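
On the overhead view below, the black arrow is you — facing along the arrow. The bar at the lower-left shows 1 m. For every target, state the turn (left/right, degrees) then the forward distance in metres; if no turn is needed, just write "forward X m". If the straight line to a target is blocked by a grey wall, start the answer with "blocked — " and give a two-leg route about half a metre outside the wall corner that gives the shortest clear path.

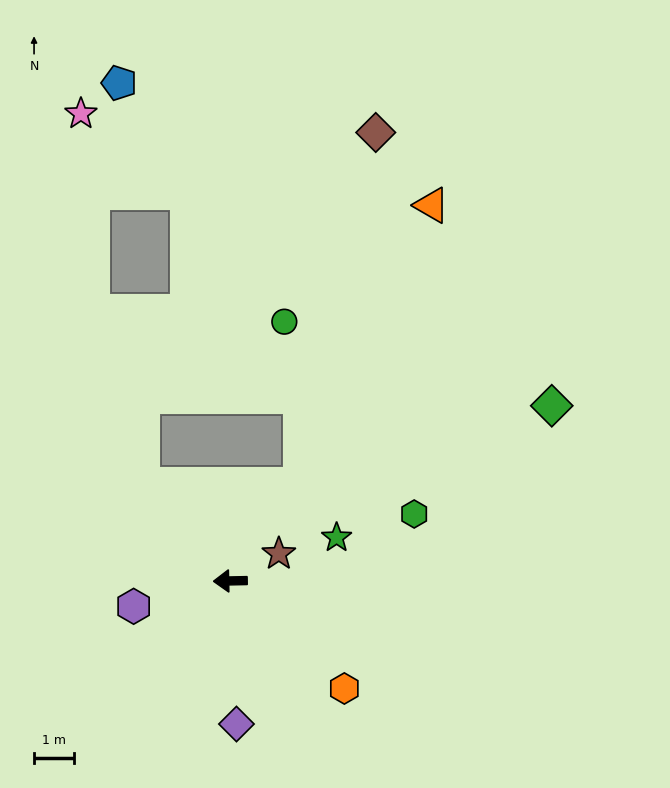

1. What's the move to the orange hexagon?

turn left 135°, forward 3.9 m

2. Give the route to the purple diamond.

turn left 91°, forward 3.6 m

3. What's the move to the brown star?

turn right 152°, forward 1.4 m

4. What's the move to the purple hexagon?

turn left 14°, forward 2.5 m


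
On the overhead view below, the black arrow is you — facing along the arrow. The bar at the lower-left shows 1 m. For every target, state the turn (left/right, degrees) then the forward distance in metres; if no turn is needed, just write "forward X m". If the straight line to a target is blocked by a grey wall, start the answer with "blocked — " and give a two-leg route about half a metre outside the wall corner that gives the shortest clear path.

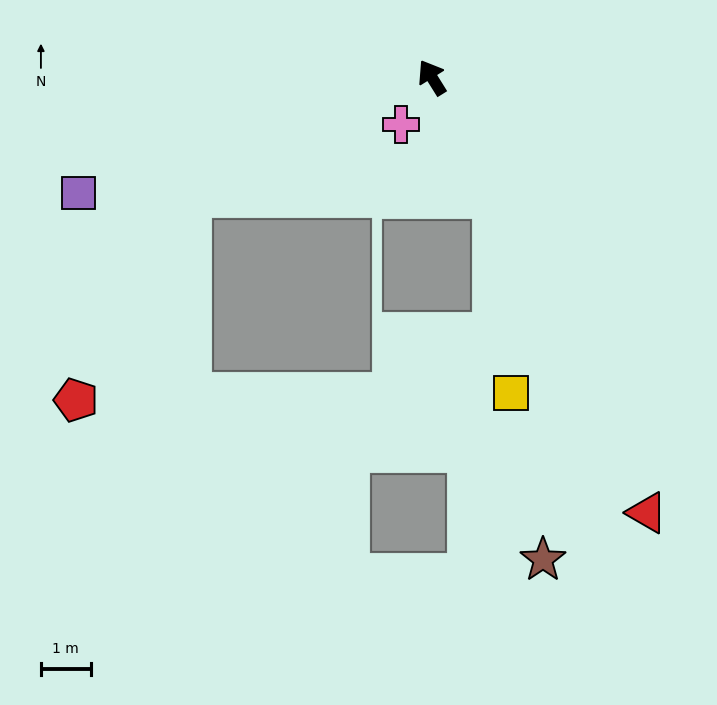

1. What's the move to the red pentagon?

blocked — turn left 84°, forward 5.4 m, then turn left 35°, forward 4.7 m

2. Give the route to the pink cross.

turn left 115°, forward 1.1 m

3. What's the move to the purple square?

turn left 76°, forward 7.5 m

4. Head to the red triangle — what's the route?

turn left 174°, forward 9.8 m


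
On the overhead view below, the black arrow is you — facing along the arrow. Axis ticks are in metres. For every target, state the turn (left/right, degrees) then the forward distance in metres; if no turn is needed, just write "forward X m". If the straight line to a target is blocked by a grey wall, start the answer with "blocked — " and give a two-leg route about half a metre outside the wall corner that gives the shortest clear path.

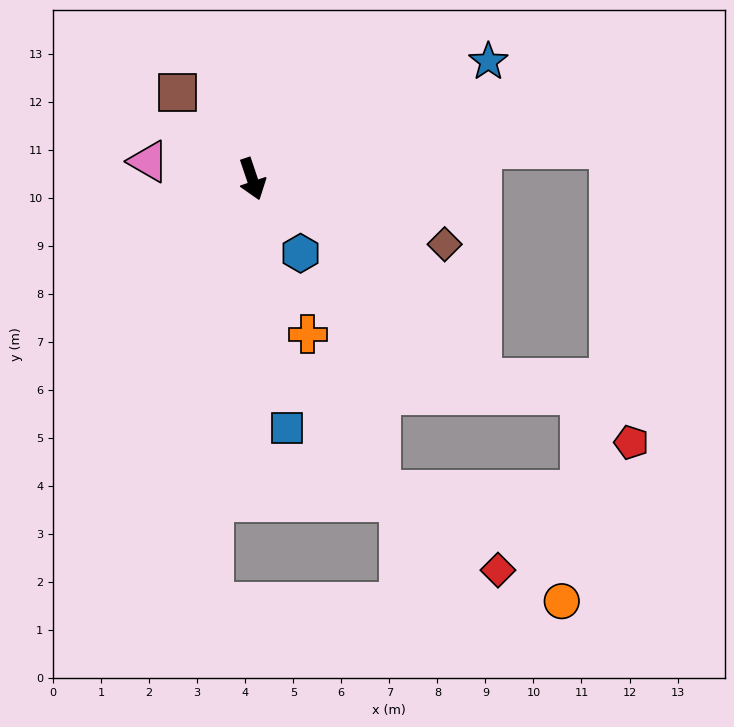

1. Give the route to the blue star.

turn left 98°, forward 5.5 m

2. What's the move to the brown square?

turn right 158°, forward 2.4 m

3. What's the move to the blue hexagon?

turn left 14°, forward 1.8 m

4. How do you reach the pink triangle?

turn right 118°, forward 2.2 m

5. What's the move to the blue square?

turn right 11°, forward 5.2 m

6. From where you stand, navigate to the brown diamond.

turn left 53°, forward 4.2 m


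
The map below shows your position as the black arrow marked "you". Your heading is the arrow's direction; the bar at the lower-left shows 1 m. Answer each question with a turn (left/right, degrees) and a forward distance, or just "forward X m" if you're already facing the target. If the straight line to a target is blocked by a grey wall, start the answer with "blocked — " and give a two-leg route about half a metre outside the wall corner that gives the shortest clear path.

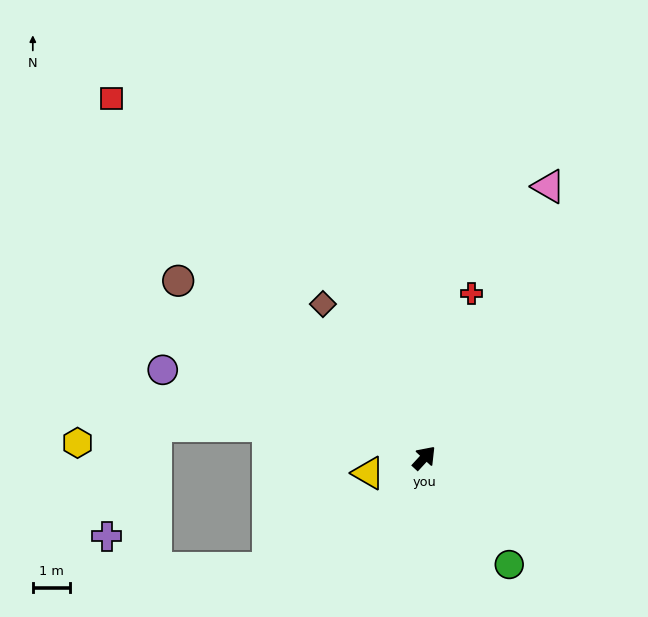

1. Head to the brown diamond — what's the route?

turn left 76°, forward 4.9 m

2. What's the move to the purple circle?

turn left 114°, forward 7.3 m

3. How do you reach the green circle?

turn right 99°, forward 3.6 m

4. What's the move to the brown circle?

turn left 97°, forward 8.1 m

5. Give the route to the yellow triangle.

turn left 148°, forward 1.5 m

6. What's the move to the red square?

turn left 84°, forward 12.7 m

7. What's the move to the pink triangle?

turn left 18°, forward 7.9 m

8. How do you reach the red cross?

turn left 27°, forward 4.6 m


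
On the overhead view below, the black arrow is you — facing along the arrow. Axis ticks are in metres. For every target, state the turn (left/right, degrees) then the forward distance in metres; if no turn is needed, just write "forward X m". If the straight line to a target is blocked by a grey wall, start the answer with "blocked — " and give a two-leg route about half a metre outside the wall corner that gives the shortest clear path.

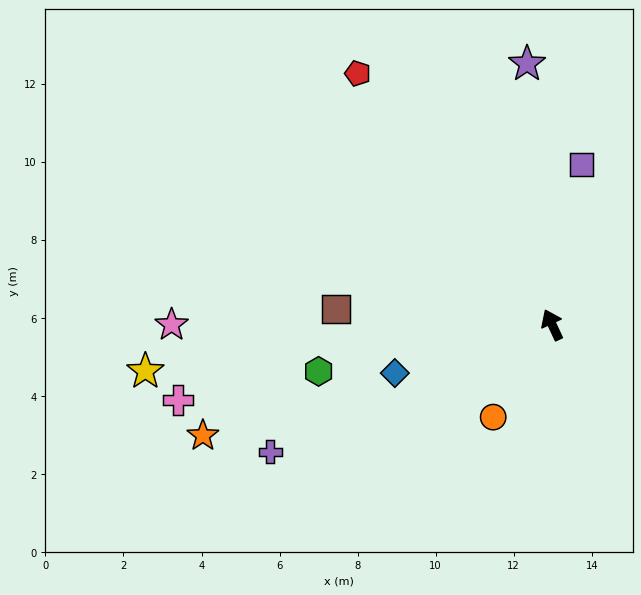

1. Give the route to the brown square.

turn left 61°, forward 5.6 m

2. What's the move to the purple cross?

turn left 89°, forward 7.9 m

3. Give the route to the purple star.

turn right 19°, forward 6.7 m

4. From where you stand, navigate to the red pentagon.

turn left 13°, forward 8.1 m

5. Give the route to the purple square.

turn right 35°, forward 4.2 m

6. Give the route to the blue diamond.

turn left 82°, forward 4.2 m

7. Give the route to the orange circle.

turn left 123°, forward 2.8 m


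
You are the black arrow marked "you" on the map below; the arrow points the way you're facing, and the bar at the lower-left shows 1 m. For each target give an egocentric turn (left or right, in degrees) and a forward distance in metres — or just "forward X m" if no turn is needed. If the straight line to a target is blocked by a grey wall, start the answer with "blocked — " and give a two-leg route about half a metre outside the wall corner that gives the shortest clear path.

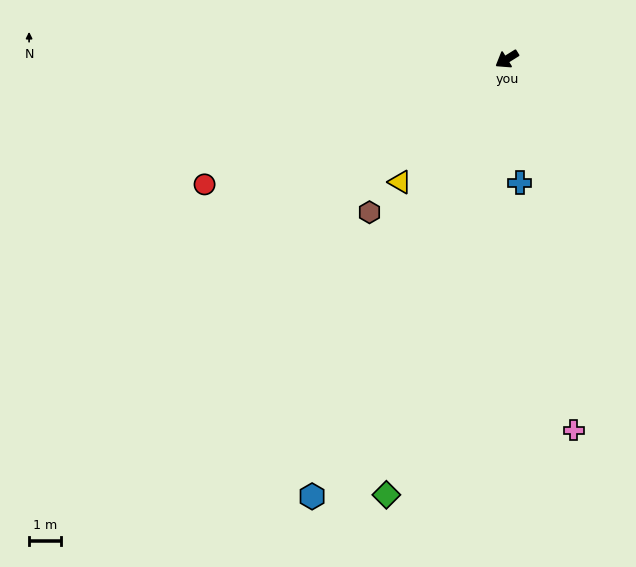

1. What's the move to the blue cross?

turn left 64°, forward 3.9 m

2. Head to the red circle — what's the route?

turn right 9°, forward 10.4 m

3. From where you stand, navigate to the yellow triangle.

turn left 17°, forward 5.2 m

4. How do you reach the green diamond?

turn left 43°, forward 14.3 m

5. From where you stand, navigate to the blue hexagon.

turn left 34°, forward 15.2 m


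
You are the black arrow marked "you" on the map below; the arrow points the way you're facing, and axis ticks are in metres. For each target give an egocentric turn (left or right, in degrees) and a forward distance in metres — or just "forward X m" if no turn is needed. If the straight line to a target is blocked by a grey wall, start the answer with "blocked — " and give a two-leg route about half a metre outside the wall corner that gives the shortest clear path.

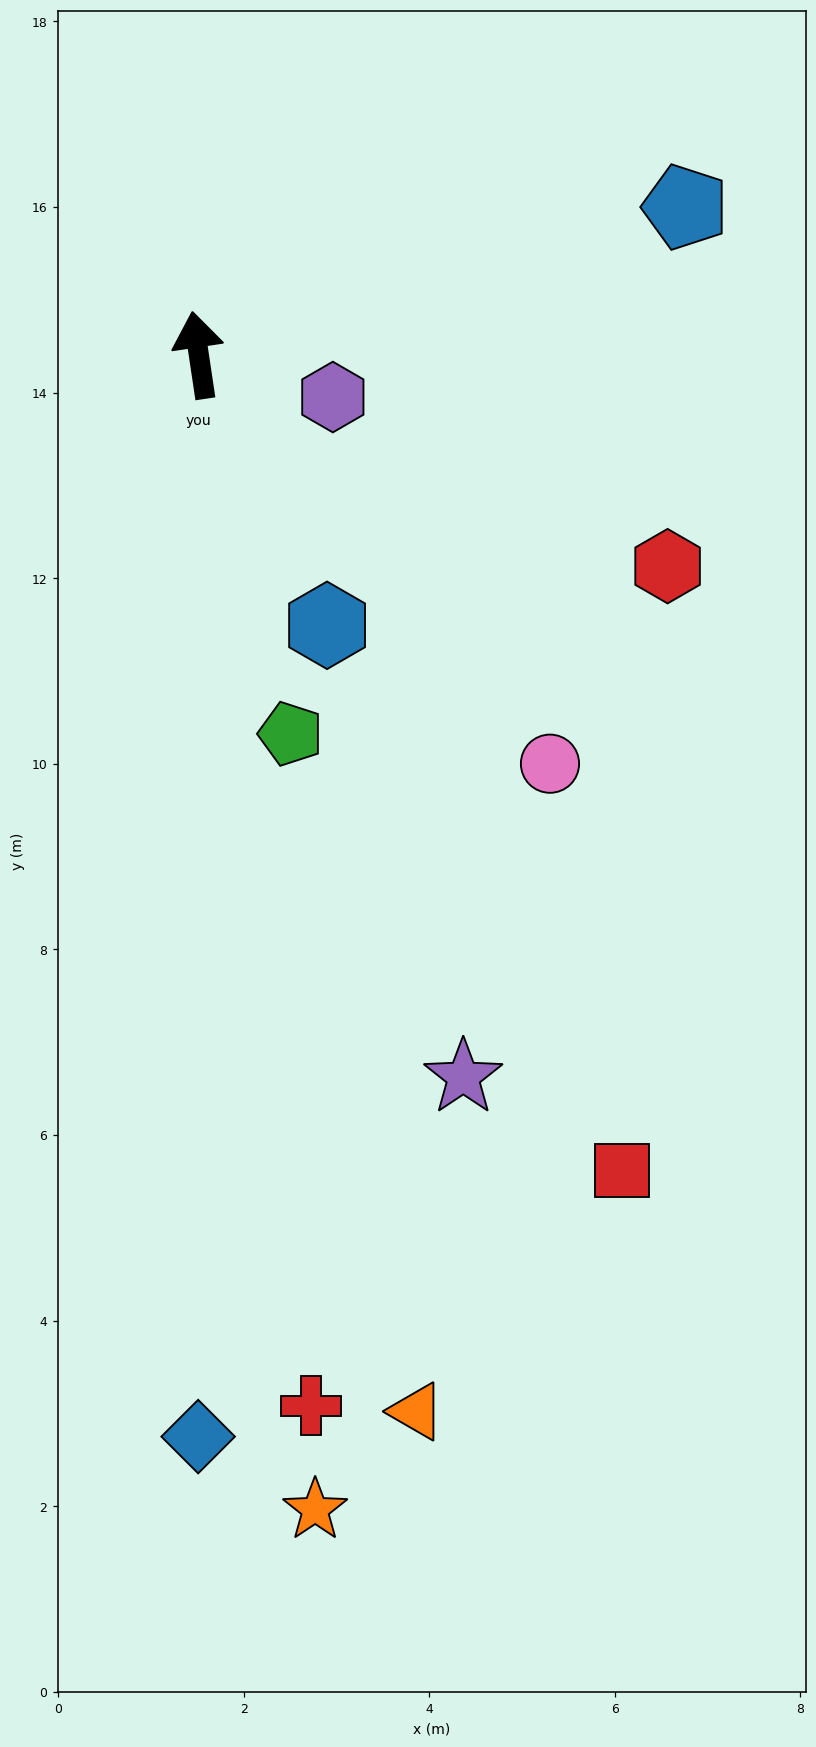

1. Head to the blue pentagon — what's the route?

turn right 82°, forward 5.5 m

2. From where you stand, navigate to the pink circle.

turn right 148°, forward 5.8 m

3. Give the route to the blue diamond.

turn left 171°, forward 11.7 m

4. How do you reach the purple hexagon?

turn right 116°, forward 1.5 m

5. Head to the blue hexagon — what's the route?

turn right 163°, forward 3.2 m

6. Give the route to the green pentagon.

turn right 175°, forward 4.2 m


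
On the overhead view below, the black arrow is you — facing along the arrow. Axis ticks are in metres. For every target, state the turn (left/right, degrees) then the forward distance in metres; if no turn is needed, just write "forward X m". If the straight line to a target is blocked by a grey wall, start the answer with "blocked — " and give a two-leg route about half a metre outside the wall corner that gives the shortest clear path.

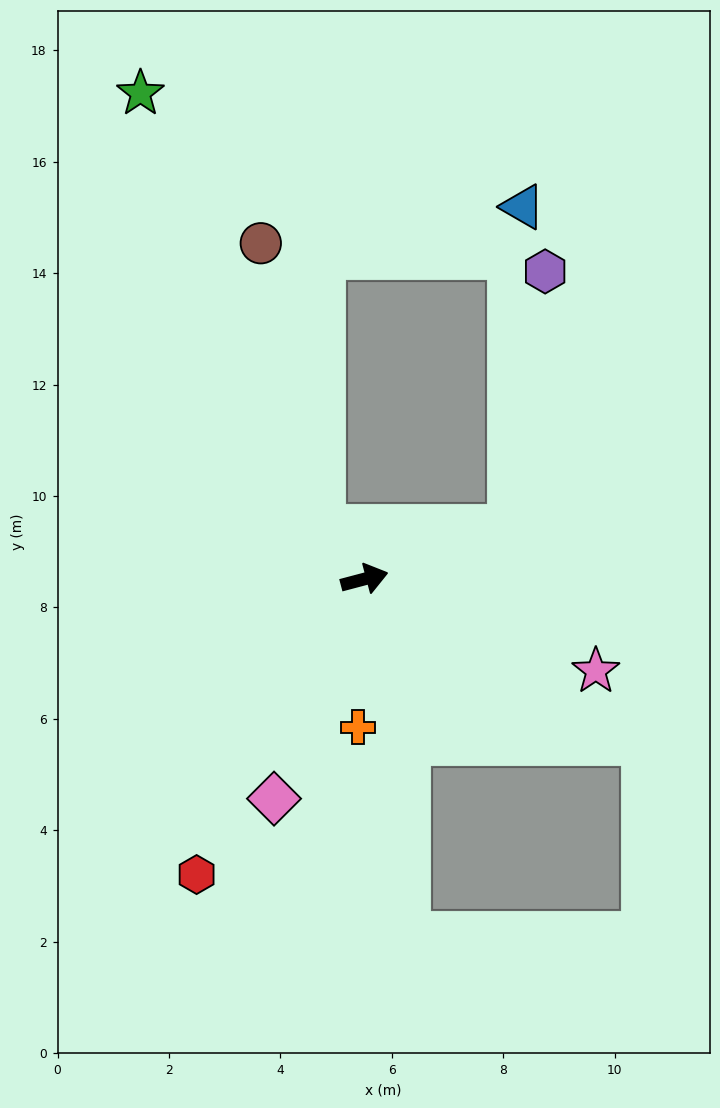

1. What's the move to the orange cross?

turn right 107°, forward 2.7 m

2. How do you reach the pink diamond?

turn right 127°, forward 4.3 m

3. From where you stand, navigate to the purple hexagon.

blocked — turn left 4°, forward 2.8 m, then turn left 64°, forward 4.6 m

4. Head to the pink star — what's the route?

turn right 36°, forward 4.5 m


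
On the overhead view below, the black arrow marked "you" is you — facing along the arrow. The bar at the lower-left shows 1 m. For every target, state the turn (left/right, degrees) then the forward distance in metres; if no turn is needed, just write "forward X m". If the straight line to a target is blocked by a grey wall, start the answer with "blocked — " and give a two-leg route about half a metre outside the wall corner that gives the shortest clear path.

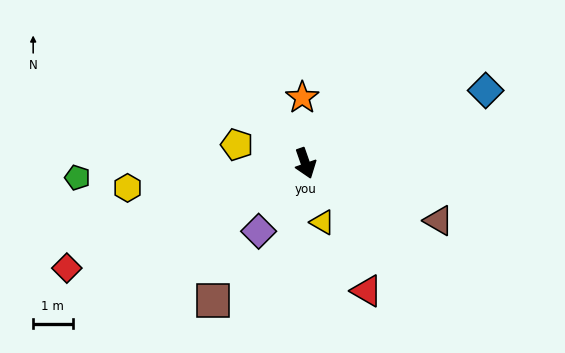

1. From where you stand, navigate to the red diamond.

turn right 86°, forward 6.6 m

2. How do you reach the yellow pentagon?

turn right 124°, forward 1.8 m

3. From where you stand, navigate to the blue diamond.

turn left 93°, forward 4.9 m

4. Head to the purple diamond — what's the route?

turn right 54°, forward 2.1 m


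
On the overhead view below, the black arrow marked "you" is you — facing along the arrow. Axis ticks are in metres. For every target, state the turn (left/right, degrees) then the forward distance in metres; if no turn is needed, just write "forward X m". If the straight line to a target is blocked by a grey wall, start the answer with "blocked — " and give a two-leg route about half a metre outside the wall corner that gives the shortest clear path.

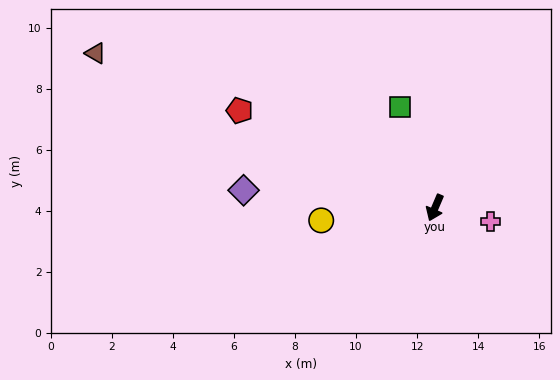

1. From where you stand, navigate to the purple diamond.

turn right 72°, forward 6.3 m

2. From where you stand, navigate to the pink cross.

turn left 99°, forward 1.9 m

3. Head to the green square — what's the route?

turn right 138°, forward 3.5 m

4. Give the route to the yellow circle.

turn right 61°, forward 3.8 m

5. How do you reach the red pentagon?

turn right 93°, forward 7.2 m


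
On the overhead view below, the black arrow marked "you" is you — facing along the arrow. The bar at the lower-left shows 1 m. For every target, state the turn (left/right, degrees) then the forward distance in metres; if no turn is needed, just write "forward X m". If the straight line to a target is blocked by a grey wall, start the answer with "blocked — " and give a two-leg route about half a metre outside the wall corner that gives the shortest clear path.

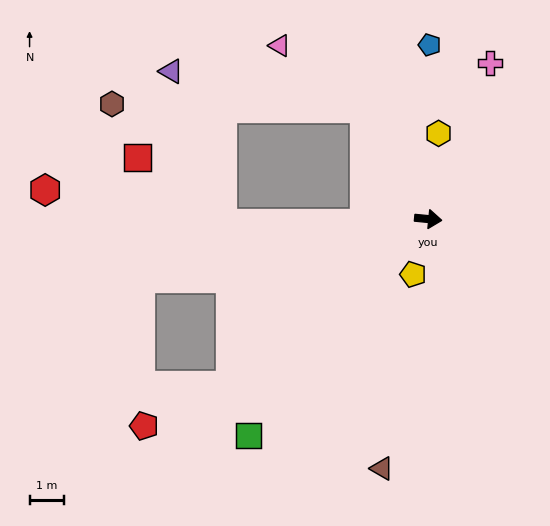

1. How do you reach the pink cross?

turn left 74°, forward 4.9 m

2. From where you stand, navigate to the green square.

turn right 124°, forward 8.2 m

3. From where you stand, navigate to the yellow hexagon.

turn left 89°, forward 2.5 m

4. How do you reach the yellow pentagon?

turn right 100°, forward 1.7 m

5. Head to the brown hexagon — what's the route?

blocked — turn left 126°, forward 3.7 m, then turn left 59°, forward 7.3 m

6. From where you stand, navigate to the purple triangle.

blocked — turn left 126°, forward 3.7 m, then turn left 49°, forward 5.7 m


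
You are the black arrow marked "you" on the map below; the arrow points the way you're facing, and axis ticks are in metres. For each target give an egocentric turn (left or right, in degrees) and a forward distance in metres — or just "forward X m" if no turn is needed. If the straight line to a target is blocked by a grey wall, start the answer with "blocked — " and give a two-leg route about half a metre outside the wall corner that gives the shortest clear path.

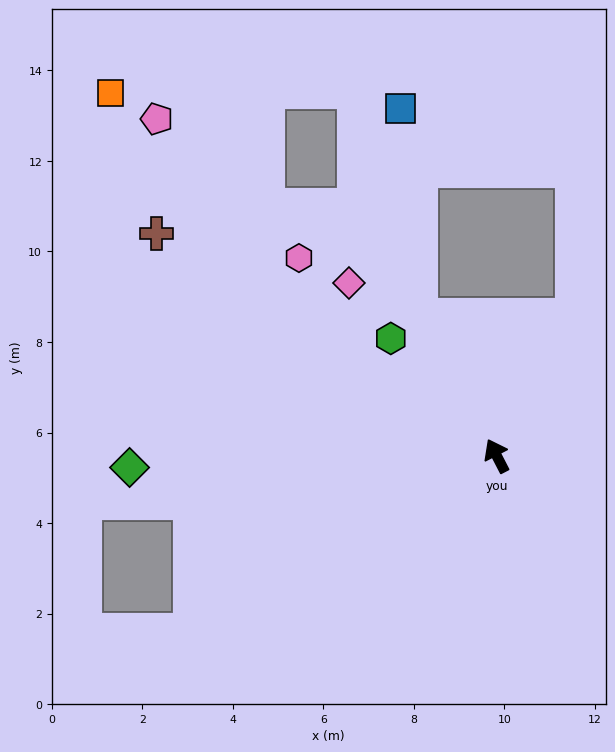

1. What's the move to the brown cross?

turn left 30°, forward 9.0 m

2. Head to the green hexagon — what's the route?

turn left 15°, forward 3.5 m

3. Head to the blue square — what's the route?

blocked — turn left 2°, forward 3.5 m, then turn right 24°, forward 4.6 m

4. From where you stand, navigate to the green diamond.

turn left 65°, forward 8.1 m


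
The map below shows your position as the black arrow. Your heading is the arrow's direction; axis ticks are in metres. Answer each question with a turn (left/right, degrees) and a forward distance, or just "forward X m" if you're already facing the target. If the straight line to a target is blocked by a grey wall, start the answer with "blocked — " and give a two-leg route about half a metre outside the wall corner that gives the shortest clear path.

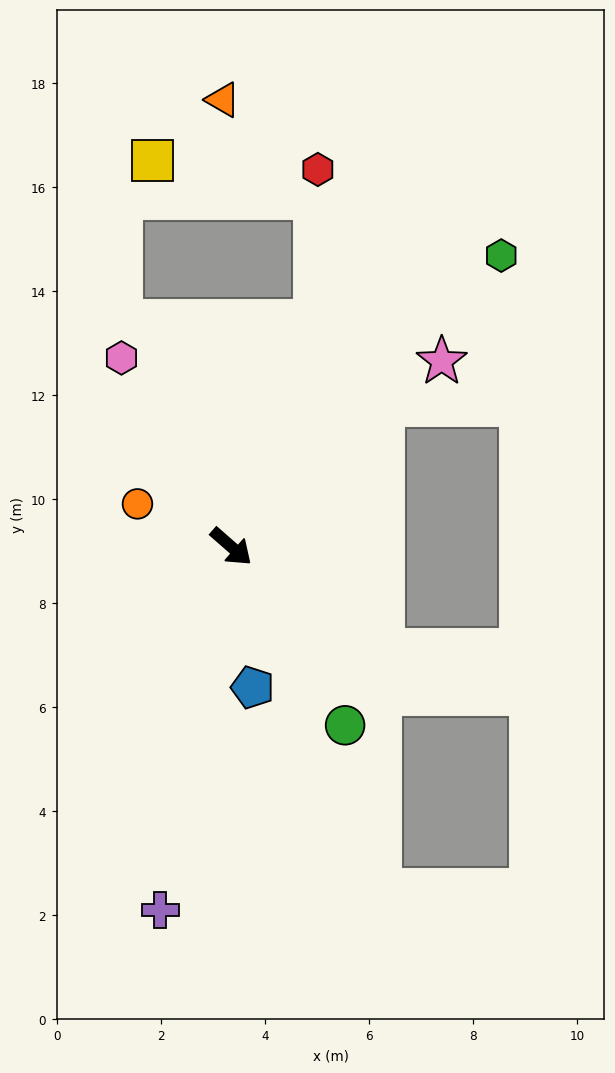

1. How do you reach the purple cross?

turn right 60°, forward 7.1 m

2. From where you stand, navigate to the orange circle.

turn right 163°, forward 2.0 m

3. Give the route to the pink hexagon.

turn left 161°, forward 4.2 m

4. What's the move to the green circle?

turn right 16°, forward 4.1 m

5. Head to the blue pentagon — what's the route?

turn right 40°, forward 2.7 m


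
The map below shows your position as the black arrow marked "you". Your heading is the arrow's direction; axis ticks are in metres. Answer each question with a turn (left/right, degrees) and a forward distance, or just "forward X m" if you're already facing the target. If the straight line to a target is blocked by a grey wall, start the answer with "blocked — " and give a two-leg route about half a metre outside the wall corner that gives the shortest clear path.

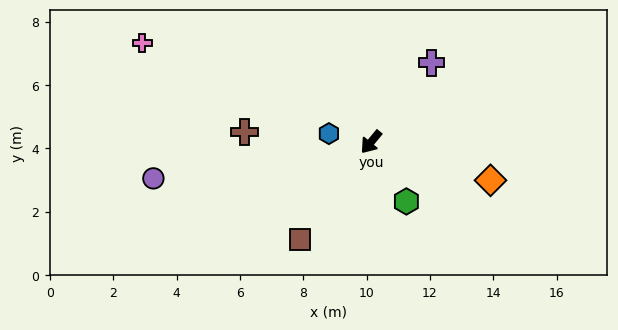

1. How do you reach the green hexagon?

turn left 70°, forward 2.2 m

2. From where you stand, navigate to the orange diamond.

turn left 112°, forward 4.0 m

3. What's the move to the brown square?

turn left 3°, forward 3.8 m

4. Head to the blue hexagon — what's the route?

turn right 62°, forward 1.4 m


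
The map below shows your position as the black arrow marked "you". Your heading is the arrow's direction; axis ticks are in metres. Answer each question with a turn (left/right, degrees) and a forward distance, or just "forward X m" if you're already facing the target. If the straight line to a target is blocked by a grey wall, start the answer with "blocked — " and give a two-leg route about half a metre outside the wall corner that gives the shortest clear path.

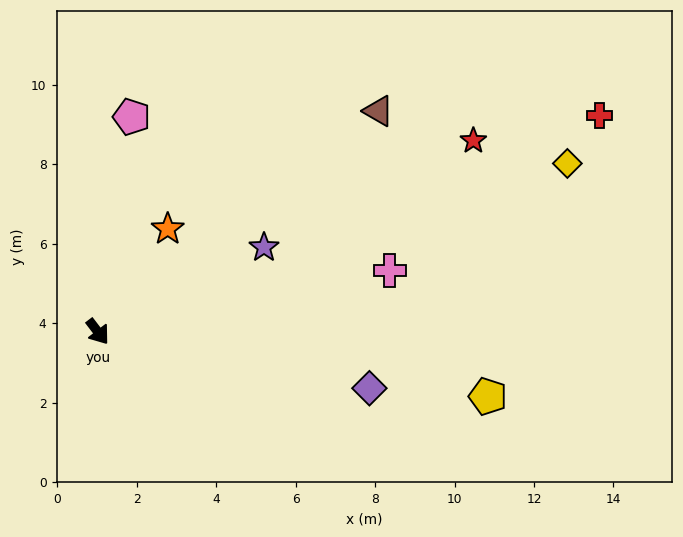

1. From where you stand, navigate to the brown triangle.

turn left 91°, forward 9.0 m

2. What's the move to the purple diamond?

turn left 41°, forward 7.0 m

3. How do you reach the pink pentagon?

turn left 134°, forward 5.5 m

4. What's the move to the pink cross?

turn left 64°, forward 7.5 m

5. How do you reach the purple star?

turn left 80°, forward 4.7 m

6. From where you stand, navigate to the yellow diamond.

turn left 72°, forward 12.6 m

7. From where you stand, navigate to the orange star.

turn left 108°, forward 3.1 m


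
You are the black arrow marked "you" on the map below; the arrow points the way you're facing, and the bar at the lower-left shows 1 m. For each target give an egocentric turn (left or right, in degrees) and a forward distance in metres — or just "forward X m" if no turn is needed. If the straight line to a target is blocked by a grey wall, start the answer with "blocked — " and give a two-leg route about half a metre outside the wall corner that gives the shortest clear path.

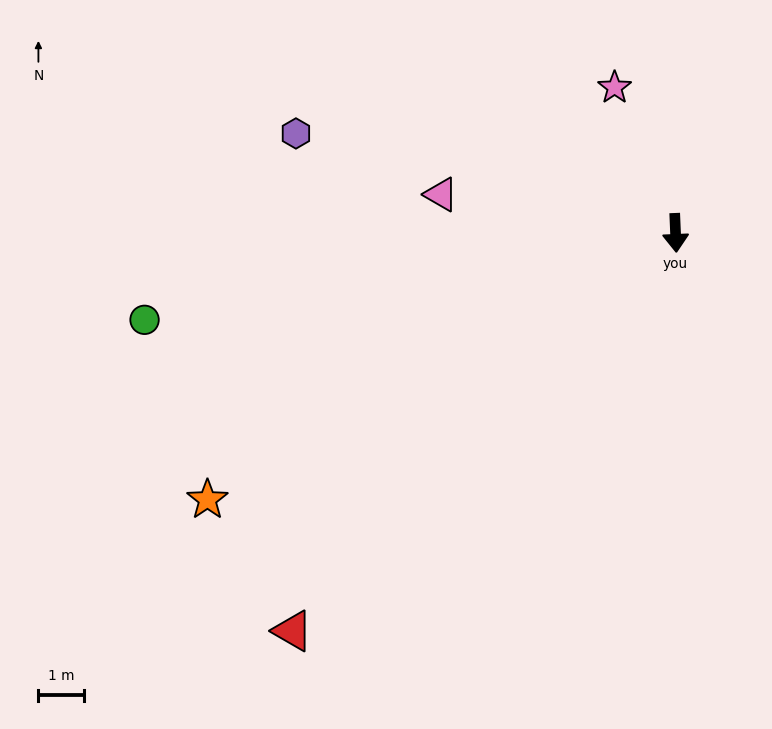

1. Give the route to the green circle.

turn right 83°, forward 11.8 m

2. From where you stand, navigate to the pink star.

turn right 160°, forward 3.4 m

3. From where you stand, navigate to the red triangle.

turn right 46°, forward 12.1 m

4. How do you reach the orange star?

turn right 63°, forward 11.8 m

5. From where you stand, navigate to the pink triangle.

turn right 102°, forward 5.2 m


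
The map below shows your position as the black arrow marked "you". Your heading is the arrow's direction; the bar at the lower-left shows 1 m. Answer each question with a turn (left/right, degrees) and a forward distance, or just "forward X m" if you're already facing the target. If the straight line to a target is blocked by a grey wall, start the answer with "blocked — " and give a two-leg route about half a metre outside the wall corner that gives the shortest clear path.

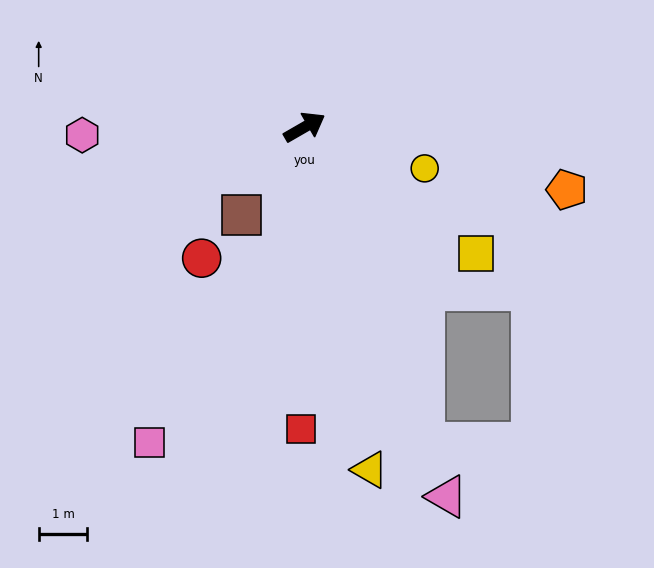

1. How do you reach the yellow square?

turn right 66°, forward 4.4 m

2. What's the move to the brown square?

turn right 155°, forward 2.2 m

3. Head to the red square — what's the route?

turn right 121°, forward 6.2 m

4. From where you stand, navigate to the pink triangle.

turn right 99°, forward 8.1 m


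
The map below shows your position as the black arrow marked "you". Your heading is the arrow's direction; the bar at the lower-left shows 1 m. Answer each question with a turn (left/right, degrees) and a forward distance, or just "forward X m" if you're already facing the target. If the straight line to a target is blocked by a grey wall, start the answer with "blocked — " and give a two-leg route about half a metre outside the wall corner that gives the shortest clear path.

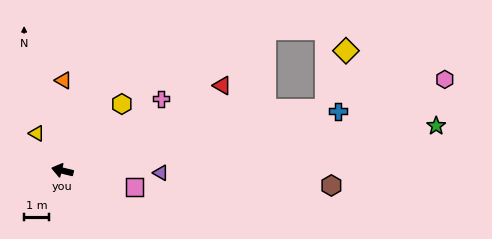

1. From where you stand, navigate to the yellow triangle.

turn right 42°, forward 1.8 m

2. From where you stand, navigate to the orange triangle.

turn right 77°, forward 3.6 m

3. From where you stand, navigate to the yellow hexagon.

turn right 118°, forward 3.5 m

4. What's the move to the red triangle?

turn right 138°, forward 7.2 m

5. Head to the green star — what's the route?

turn right 160°, forward 14.9 m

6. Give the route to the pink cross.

turn right 130°, forward 4.8 m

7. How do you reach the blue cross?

turn right 154°, forward 11.2 m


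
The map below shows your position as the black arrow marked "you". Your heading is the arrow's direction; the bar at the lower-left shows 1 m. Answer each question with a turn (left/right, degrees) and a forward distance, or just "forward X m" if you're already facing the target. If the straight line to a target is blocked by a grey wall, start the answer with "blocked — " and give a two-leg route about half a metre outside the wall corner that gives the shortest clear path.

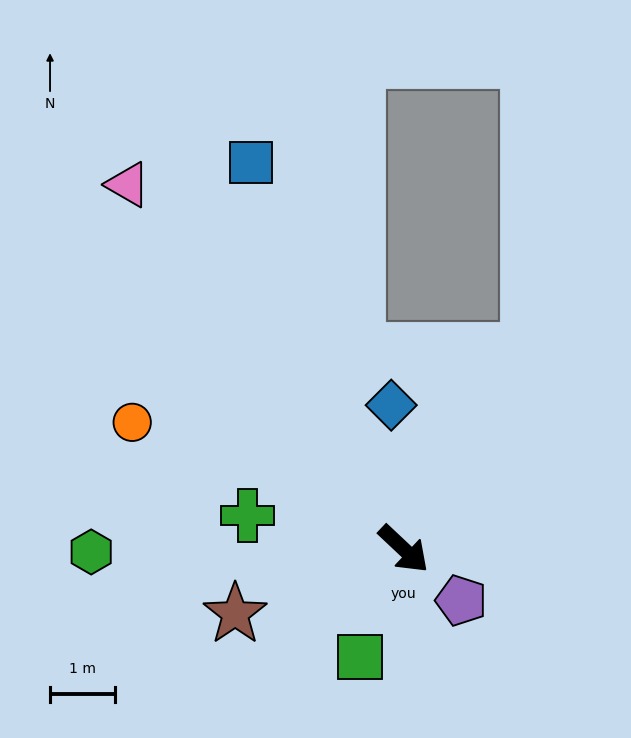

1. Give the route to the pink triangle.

turn left 170°, forward 7.1 m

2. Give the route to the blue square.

turn left 155°, forward 6.4 m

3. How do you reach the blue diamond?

turn left 138°, forward 2.2 m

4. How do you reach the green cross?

turn right 149°, forward 2.5 m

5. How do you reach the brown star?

turn right 116°, forward 2.8 m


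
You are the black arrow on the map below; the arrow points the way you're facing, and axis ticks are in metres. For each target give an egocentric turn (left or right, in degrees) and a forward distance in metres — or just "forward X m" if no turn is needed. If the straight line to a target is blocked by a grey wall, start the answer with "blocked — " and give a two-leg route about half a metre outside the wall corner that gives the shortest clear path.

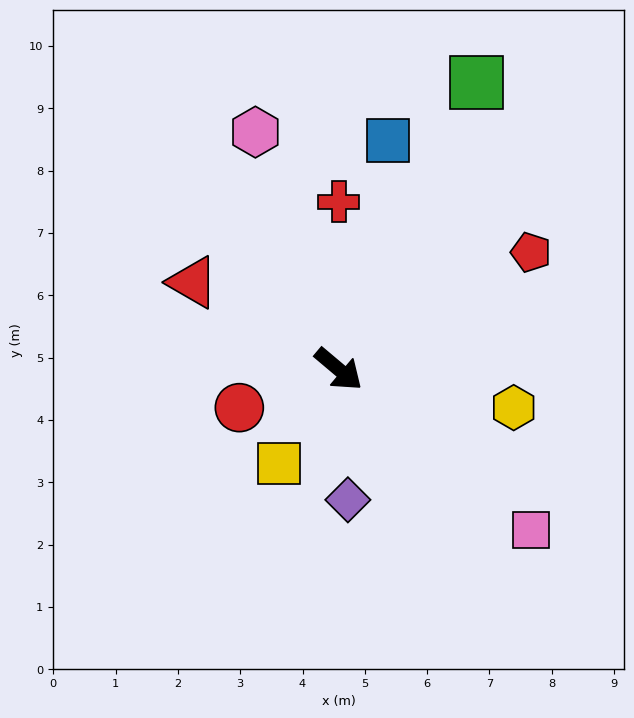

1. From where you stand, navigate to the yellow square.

turn right 82°, forward 1.8 m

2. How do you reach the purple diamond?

turn right 46°, forward 2.1 m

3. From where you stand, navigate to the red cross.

turn left 130°, forward 2.7 m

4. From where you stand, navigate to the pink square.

forward 4.0 m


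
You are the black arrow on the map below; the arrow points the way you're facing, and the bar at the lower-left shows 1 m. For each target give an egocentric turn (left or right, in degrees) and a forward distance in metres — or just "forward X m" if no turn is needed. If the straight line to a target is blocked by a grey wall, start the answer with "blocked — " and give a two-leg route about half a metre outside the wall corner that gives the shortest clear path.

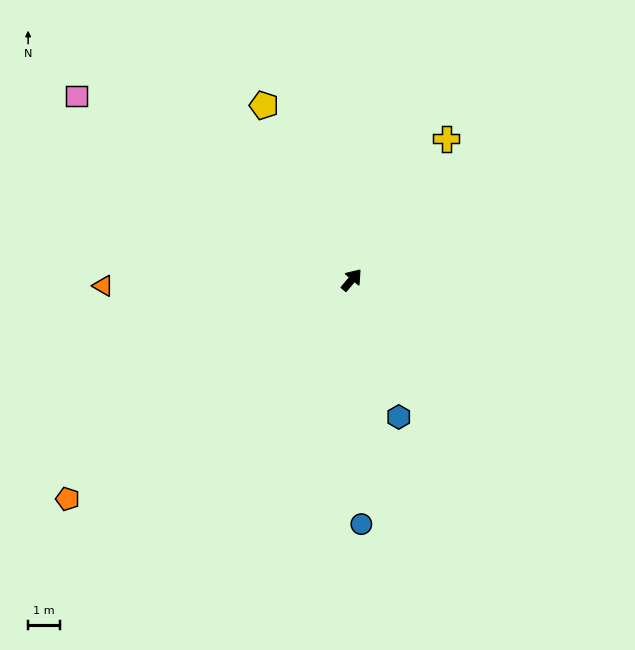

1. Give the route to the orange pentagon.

turn left 168°, forward 11.3 m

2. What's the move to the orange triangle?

turn left 132°, forward 7.8 m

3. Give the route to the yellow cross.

turn left 6°, forward 5.3 m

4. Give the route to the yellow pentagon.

turn left 67°, forward 6.1 m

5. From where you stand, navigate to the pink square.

turn left 96°, forward 10.4 m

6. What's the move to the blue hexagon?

turn right 121°, forward 4.5 m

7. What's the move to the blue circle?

turn right 138°, forward 7.7 m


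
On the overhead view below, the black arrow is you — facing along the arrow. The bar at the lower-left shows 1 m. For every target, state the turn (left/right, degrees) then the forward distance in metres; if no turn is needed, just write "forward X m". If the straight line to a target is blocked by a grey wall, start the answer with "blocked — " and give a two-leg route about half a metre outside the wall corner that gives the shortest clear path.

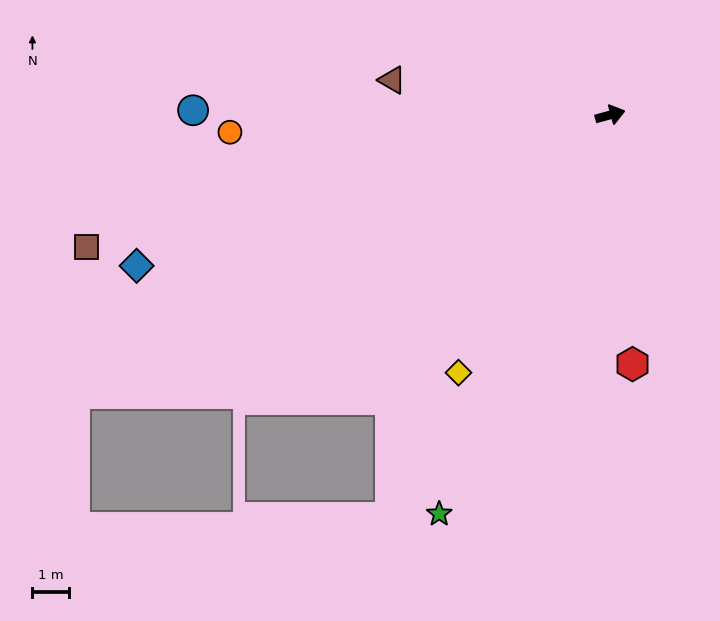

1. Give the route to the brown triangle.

turn left 156°, forward 6.1 m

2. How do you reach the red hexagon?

turn right 100°, forward 6.9 m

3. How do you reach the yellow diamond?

turn right 136°, forward 8.2 m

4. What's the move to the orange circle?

turn left 167°, forward 10.5 m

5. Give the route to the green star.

turn right 128°, forward 12.0 m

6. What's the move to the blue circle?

turn left 164°, forward 11.5 m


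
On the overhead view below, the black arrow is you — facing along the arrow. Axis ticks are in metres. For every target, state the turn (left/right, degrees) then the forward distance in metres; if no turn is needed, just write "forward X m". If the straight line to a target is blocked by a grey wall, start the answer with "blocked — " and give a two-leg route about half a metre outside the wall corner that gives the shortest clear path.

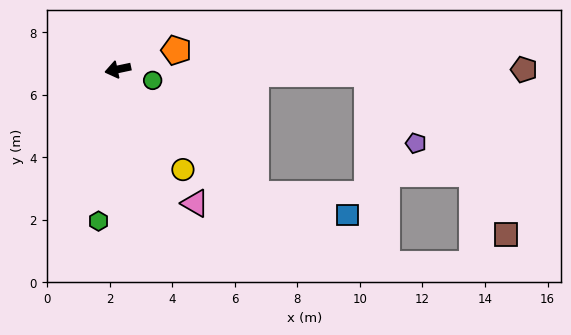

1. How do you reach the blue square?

blocked — turn left 126°, forward 6.0 m, then turn left 29°, forward 3.0 m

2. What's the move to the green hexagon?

turn left 71°, forward 4.9 m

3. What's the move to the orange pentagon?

turn right 174°, forward 2.0 m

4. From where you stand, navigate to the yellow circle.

turn left 111°, forward 3.8 m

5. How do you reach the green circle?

turn left 150°, forward 1.2 m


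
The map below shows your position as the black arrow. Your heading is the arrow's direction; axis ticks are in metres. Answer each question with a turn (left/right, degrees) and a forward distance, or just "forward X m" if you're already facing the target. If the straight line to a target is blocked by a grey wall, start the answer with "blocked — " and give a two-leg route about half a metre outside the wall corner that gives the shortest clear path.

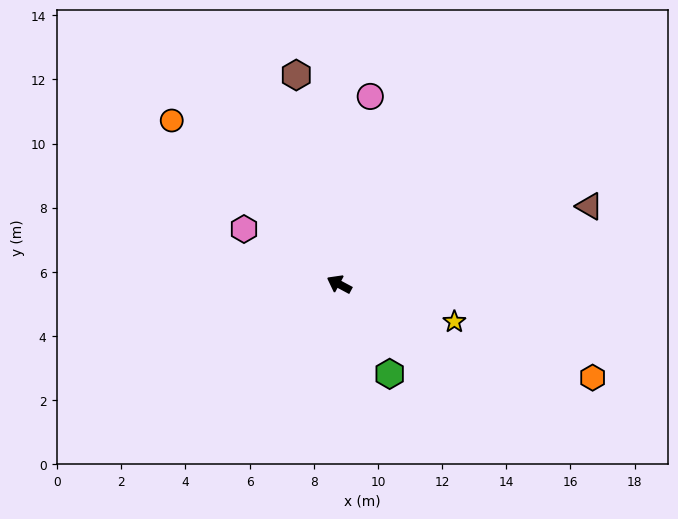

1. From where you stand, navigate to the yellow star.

turn right 170°, forward 3.8 m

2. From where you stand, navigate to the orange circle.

turn right 16°, forward 7.3 m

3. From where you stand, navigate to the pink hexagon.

forward 3.4 m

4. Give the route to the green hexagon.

turn left 148°, forward 3.2 m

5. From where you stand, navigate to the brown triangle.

turn right 135°, forward 8.2 m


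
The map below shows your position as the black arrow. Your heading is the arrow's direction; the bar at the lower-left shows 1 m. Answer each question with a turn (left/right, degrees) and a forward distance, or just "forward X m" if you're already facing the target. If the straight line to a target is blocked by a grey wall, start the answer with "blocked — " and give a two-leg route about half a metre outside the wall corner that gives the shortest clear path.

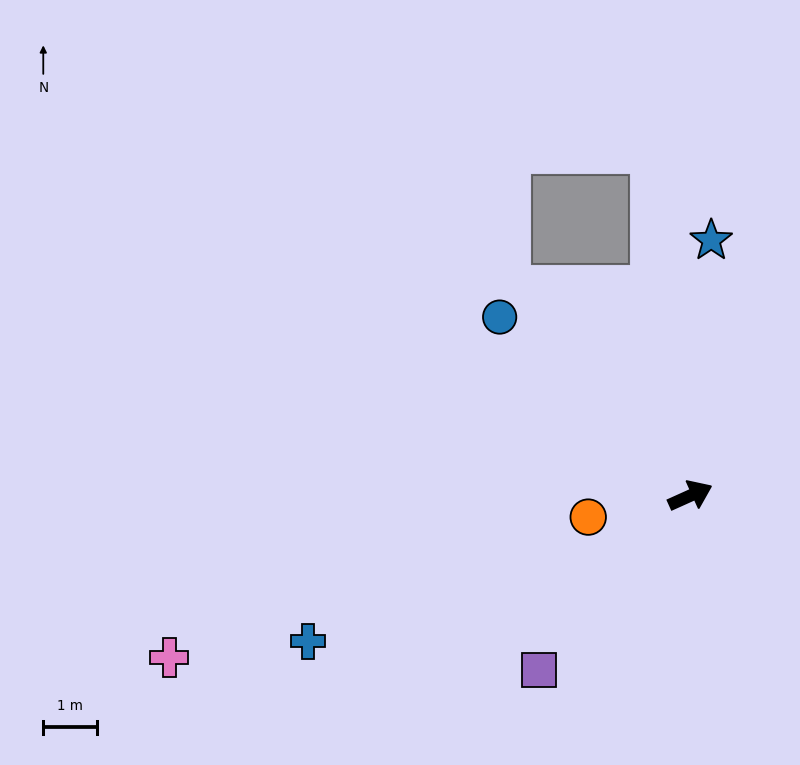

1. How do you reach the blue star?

turn left 61°, forward 4.7 m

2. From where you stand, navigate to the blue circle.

turn left 113°, forward 4.8 m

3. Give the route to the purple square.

turn right 155°, forward 4.3 m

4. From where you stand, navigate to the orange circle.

turn left 168°, forward 1.9 m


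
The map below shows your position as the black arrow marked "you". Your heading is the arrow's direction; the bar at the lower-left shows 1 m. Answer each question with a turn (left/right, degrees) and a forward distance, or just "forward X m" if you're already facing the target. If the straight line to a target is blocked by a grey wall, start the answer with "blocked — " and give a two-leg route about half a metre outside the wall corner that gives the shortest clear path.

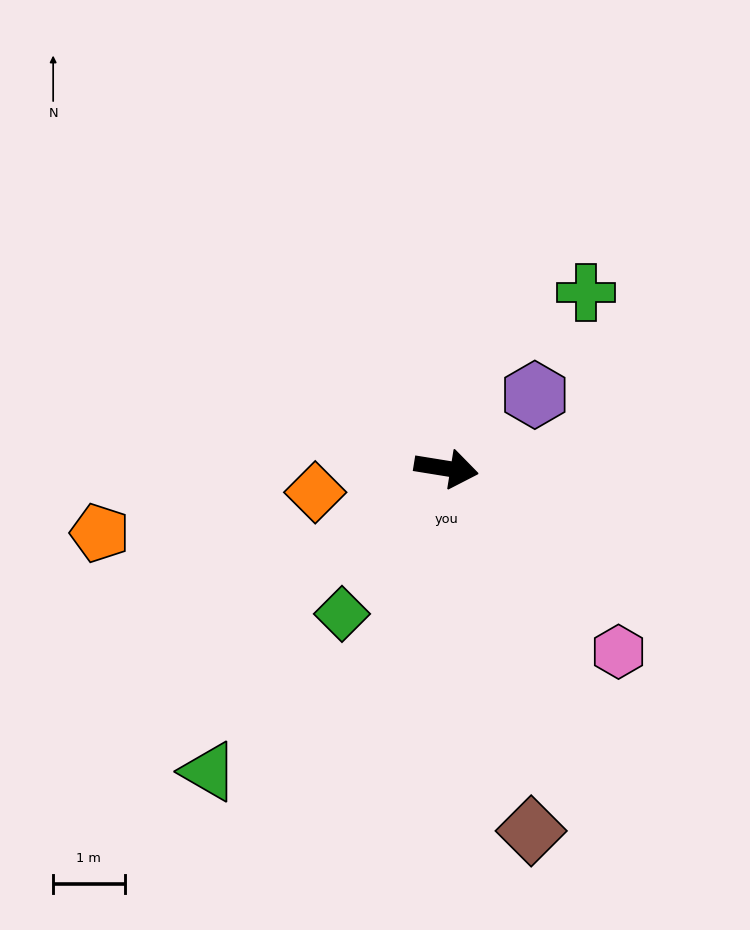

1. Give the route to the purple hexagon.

turn left 49°, forward 1.6 m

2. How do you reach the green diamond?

turn right 116°, forward 2.5 m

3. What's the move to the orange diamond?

turn right 160°, forward 1.9 m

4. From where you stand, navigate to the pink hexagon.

turn right 38°, forward 3.5 m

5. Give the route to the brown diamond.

turn right 68°, forward 5.2 m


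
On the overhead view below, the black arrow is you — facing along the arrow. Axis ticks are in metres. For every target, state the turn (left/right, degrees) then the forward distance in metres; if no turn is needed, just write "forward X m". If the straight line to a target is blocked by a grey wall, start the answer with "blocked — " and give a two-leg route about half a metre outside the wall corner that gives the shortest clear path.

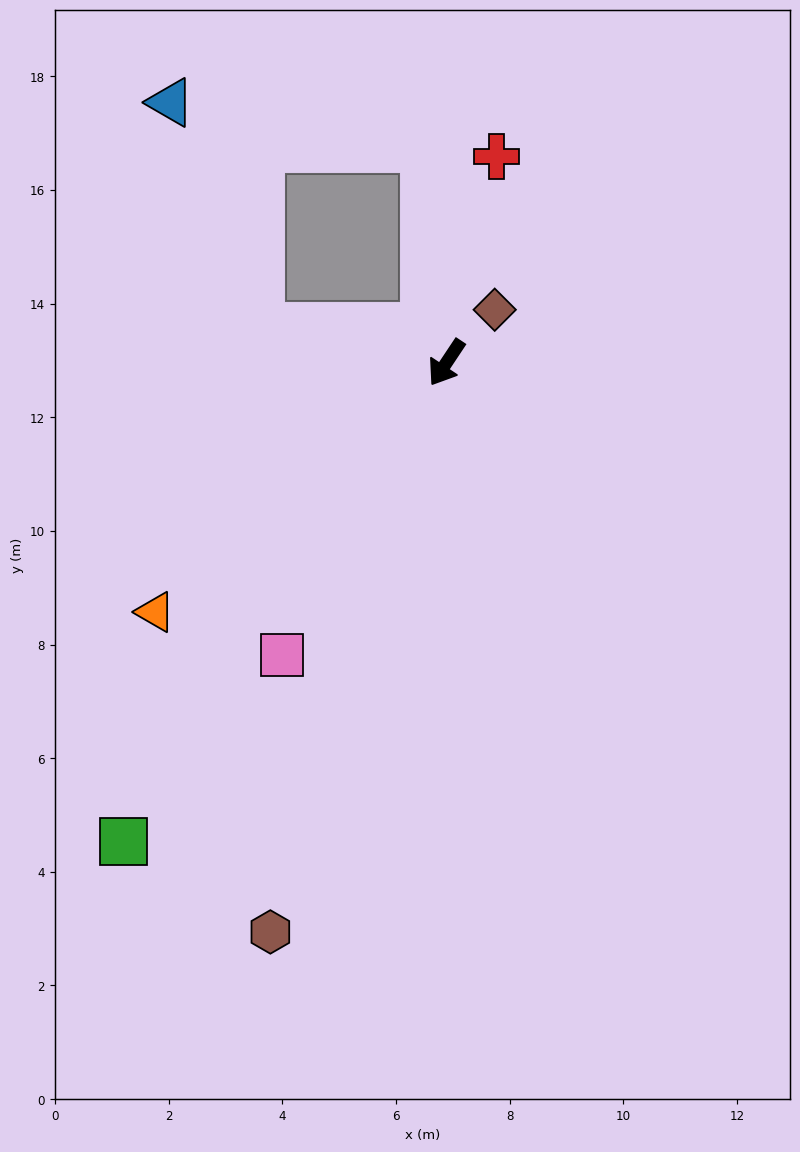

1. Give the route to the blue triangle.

blocked — turn right 67°, forward 3.3 m, then turn right 58°, forward 4.3 m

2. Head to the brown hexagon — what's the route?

turn left 16°, forward 10.5 m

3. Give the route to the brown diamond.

turn left 171°, forward 1.3 m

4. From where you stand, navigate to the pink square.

turn left 4°, forward 5.9 m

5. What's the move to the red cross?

turn right 160°, forward 3.7 m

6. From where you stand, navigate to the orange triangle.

turn right 16°, forward 6.7 m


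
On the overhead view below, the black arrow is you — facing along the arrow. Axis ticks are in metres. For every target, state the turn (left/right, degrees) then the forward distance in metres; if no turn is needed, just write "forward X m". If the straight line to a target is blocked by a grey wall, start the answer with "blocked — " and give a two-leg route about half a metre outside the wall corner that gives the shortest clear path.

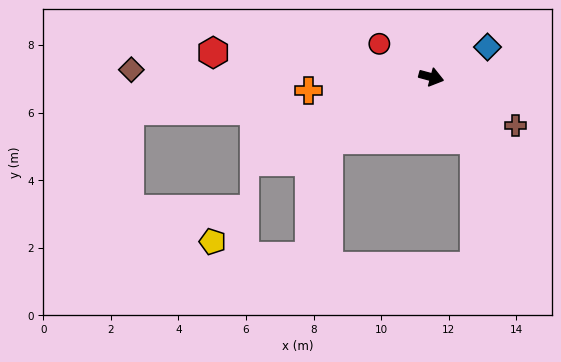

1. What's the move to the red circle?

turn left 162°, forward 1.8 m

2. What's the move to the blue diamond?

turn left 43°, forward 1.9 m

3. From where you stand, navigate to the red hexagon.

turn right 171°, forward 6.5 m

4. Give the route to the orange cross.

turn right 159°, forward 3.7 m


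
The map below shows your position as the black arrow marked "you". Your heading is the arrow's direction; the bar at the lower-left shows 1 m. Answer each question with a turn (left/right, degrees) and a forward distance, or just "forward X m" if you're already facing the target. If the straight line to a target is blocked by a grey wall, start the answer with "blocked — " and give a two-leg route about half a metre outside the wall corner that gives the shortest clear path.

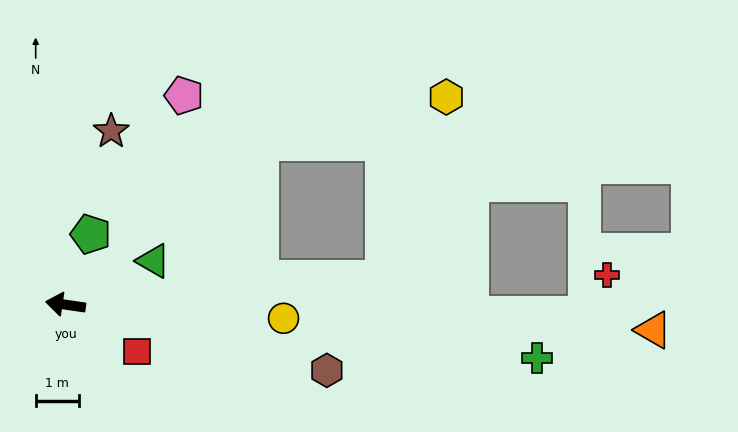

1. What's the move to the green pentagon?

turn right 101°, forward 1.7 m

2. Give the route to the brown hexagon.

turn left 174°, forward 6.3 m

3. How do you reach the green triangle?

turn right 145°, forward 2.3 m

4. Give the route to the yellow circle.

turn right 175°, forward 5.1 m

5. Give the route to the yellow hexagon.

blocked — turn right 167°, forward 7.4 m, then turn left 66°, forward 4.5 m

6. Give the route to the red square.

turn left 155°, forward 2.0 m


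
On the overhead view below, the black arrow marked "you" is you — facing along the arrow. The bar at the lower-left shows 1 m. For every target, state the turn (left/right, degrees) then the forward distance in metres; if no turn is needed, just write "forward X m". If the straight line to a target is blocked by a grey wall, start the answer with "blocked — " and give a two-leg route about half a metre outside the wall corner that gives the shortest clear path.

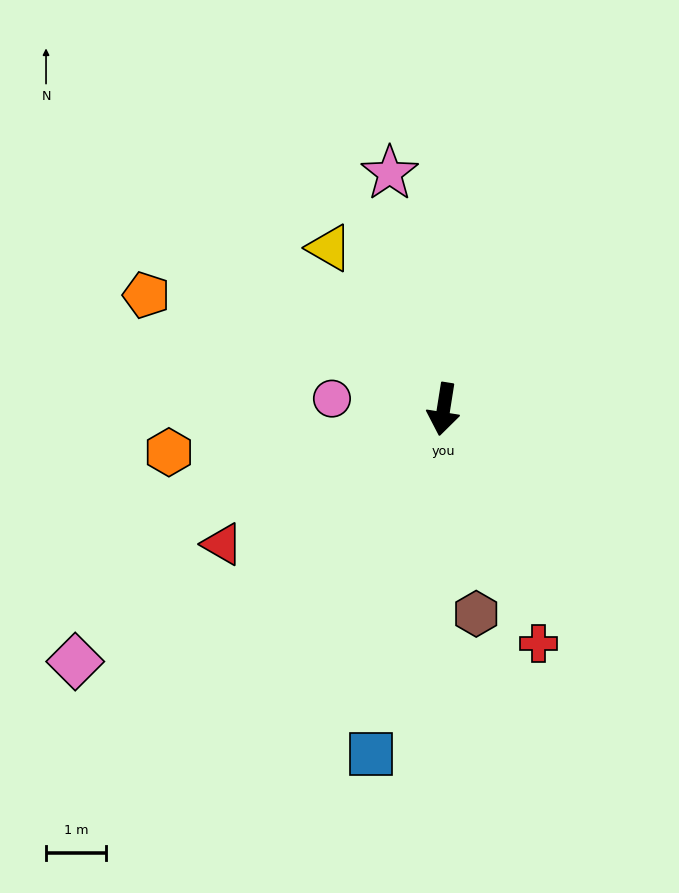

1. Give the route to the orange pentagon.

turn right 102°, forward 5.3 m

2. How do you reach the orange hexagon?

turn right 72°, forward 4.7 m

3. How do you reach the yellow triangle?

turn right 136°, forward 3.3 m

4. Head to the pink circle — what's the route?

turn right 86°, forward 1.9 m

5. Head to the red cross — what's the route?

turn left 31°, forward 4.2 m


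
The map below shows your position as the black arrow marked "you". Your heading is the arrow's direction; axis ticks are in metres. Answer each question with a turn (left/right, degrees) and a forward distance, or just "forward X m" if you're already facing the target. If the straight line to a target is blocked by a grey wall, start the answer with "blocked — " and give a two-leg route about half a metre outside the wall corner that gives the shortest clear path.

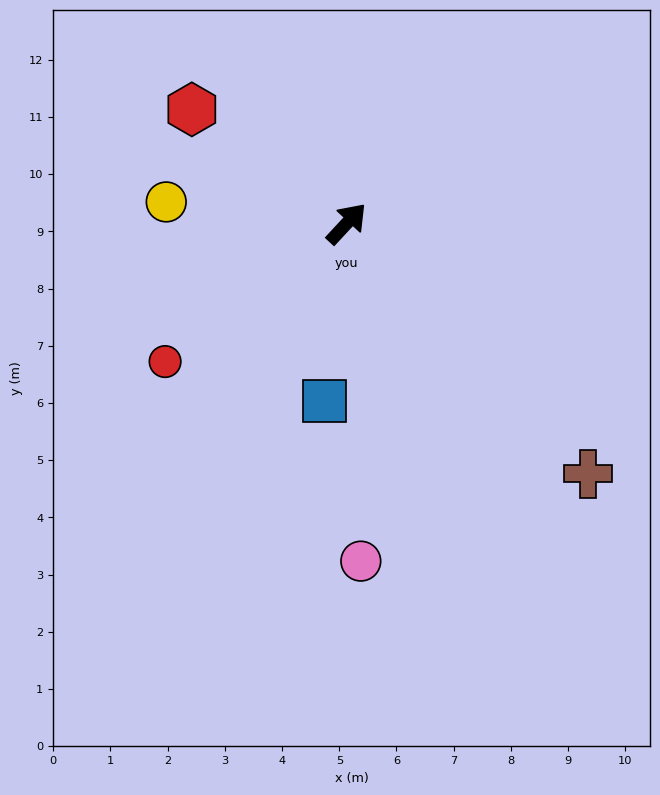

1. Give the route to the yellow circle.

turn left 126°, forward 3.2 m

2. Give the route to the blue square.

turn right 144°, forward 3.1 m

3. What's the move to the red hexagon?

turn left 96°, forward 3.4 m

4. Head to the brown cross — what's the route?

turn right 93°, forward 6.1 m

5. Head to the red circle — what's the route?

turn left 170°, forward 4.0 m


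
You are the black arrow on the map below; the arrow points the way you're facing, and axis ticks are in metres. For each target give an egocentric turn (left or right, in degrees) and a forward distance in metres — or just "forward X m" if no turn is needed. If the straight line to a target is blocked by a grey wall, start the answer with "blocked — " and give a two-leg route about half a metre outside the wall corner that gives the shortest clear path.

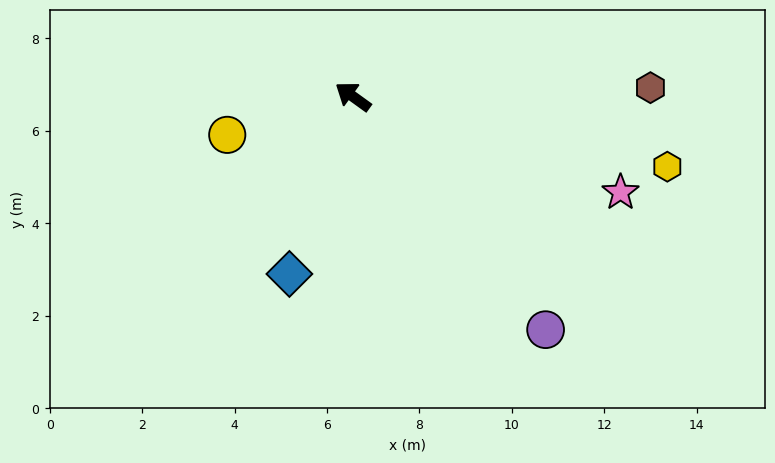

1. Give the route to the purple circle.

turn left 165°, forward 6.5 m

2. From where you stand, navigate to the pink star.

turn right 164°, forward 6.2 m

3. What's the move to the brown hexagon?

turn right 142°, forward 6.4 m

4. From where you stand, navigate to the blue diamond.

turn left 106°, forward 4.1 m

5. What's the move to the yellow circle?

turn left 53°, forward 2.8 m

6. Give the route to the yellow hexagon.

turn right 157°, forward 7.0 m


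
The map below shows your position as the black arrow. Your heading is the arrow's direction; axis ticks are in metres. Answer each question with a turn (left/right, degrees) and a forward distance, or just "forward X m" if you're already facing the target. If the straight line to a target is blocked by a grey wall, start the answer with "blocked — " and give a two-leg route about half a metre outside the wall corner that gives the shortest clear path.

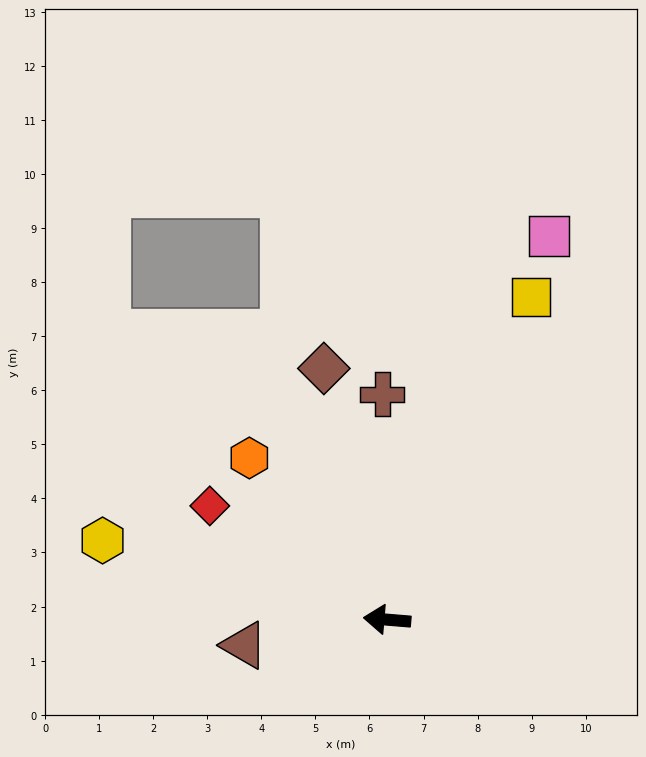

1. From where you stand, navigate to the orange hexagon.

turn right 45°, forward 3.9 m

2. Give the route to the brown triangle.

turn left 15°, forward 2.7 m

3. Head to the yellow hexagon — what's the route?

turn right 11°, forward 5.5 m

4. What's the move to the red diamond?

turn right 28°, forward 3.9 m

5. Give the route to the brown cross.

turn right 84°, forward 4.2 m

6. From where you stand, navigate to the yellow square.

turn right 109°, forward 6.5 m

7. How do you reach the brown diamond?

turn right 71°, forward 4.8 m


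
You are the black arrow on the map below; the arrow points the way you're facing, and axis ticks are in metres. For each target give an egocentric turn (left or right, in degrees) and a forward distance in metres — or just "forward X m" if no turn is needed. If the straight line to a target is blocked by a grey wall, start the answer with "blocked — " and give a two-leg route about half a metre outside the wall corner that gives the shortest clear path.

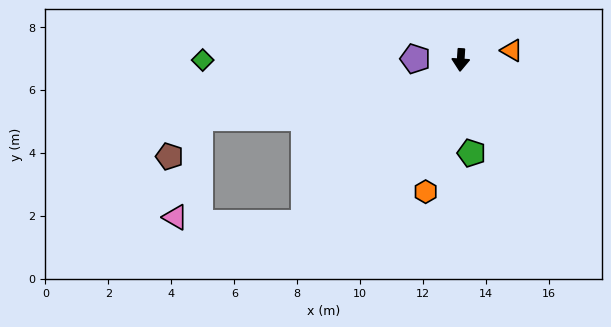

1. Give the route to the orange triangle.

turn left 104°, forward 1.7 m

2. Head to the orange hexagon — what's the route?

turn right 11°, forward 4.3 m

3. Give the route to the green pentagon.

turn left 10°, forward 3.0 m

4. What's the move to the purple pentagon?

turn right 88°, forward 1.4 m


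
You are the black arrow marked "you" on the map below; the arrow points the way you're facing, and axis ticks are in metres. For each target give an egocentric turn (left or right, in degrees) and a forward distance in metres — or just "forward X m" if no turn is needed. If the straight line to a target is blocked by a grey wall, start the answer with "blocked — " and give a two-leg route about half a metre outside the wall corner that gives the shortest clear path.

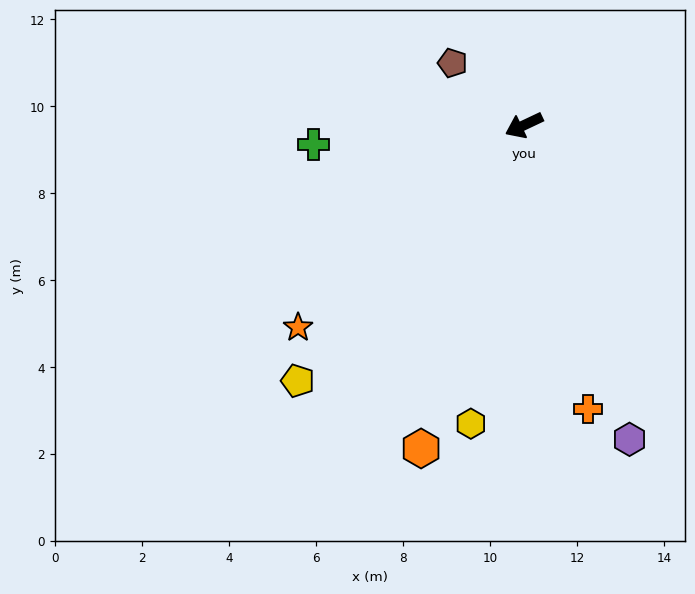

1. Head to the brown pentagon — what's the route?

turn right 66°, forward 2.2 m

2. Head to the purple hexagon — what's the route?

turn left 83°, forward 7.6 m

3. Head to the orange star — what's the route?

turn left 17°, forward 7.0 m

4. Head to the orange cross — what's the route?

turn left 77°, forward 6.7 m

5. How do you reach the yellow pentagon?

turn left 23°, forward 7.9 m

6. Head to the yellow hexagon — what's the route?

turn left 55°, forward 7.0 m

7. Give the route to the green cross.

turn right 20°, forward 4.9 m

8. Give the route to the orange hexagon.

turn left 47°, forward 7.8 m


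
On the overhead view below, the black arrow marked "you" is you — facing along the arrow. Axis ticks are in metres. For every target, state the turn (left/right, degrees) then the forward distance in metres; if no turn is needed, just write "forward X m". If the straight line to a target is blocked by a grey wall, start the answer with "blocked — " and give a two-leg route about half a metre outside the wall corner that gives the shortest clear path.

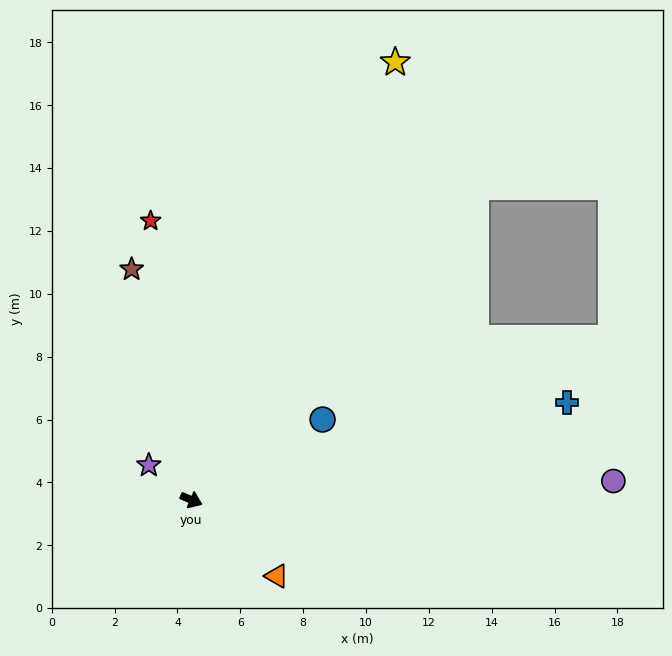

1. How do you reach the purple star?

turn left 164°, forward 1.7 m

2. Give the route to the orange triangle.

turn right 19°, forward 3.6 m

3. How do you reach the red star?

turn left 121°, forward 9.0 m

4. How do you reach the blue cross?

turn left 38°, forward 12.3 m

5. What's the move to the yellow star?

turn left 88°, forward 15.4 m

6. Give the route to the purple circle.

turn left 26°, forward 13.4 m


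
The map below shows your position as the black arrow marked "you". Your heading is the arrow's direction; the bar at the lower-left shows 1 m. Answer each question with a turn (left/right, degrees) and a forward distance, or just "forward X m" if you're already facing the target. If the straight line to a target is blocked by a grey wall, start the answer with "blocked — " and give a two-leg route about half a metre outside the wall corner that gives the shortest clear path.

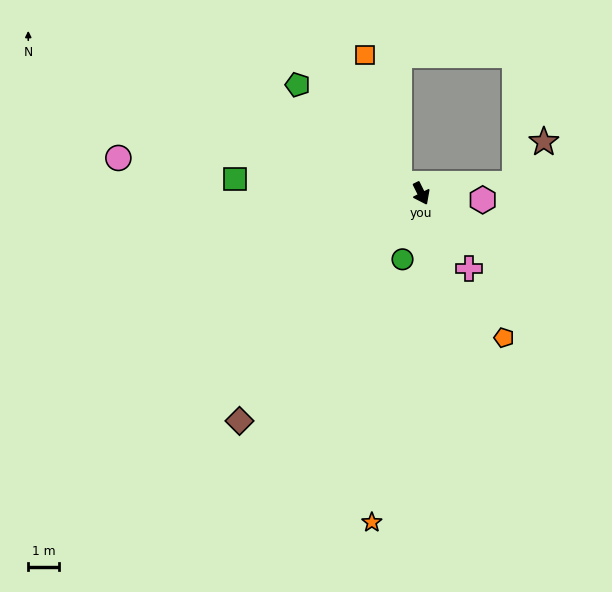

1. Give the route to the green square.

turn right 121°, forward 6.1 m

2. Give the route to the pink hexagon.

turn left 58°, forward 2.0 m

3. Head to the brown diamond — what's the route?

turn right 65°, forward 9.5 m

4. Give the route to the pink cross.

turn left 6°, forward 2.9 m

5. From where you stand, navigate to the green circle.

turn right 42°, forward 2.2 m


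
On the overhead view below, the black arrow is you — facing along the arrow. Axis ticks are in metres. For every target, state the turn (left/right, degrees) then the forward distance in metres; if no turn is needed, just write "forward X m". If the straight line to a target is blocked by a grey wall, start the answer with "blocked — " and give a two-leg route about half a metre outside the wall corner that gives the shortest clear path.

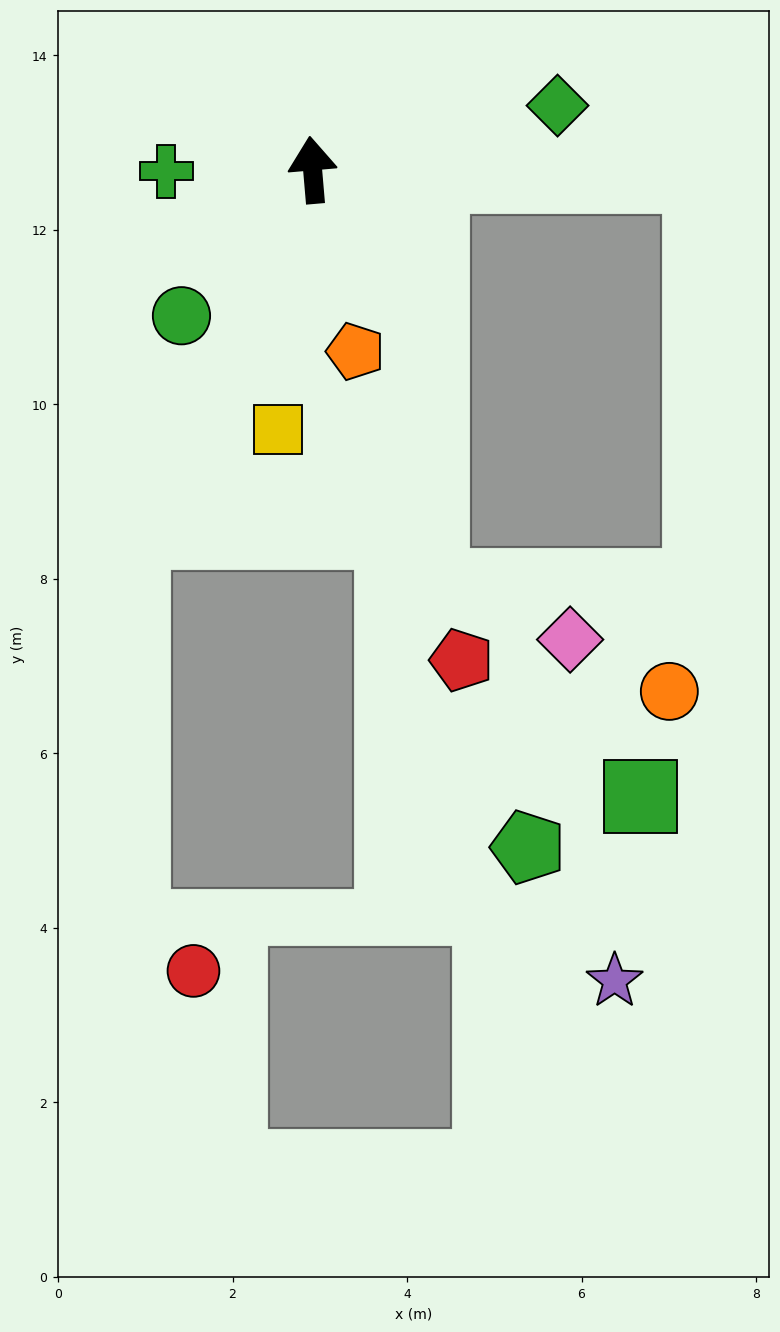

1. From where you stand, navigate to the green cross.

turn left 86°, forward 1.7 m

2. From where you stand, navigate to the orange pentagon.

turn right 172°, forward 2.1 m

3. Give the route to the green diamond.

turn right 80°, forward 2.9 m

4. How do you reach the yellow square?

turn left 167°, forward 3.0 m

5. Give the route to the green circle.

turn left 133°, forward 2.2 m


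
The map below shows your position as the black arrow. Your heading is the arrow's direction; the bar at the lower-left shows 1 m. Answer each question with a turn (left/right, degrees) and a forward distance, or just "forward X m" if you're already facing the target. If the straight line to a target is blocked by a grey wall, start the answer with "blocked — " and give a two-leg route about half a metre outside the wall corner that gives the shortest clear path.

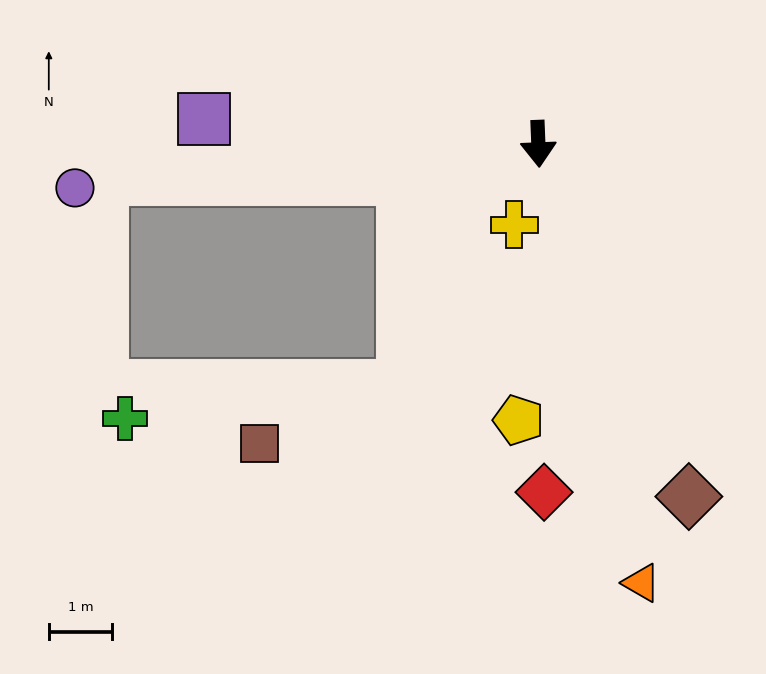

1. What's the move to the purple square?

turn right 97°, forward 5.3 m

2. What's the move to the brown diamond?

turn left 21°, forward 6.0 m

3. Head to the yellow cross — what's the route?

turn right 19°, forward 1.3 m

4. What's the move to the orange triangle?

turn left 11°, forward 7.1 m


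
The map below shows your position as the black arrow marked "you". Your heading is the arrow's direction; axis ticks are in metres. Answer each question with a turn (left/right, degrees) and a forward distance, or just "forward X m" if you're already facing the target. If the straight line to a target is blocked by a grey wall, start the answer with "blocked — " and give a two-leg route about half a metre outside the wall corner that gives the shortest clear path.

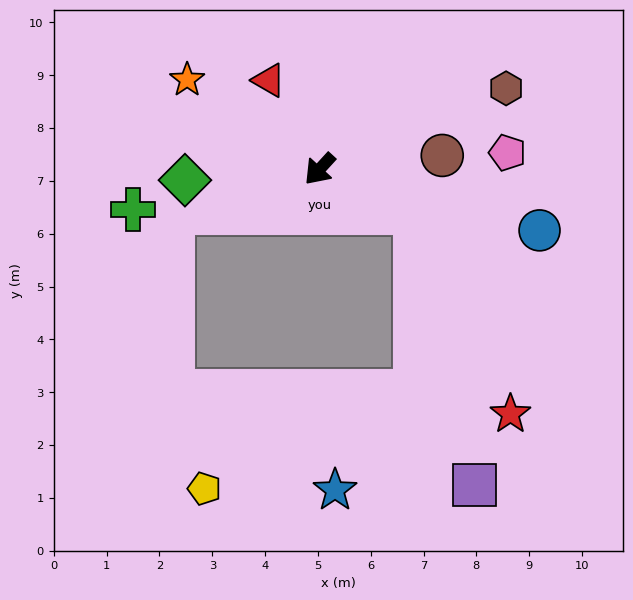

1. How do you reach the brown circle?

turn left 139°, forward 2.3 m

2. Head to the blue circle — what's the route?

turn left 117°, forward 4.3 m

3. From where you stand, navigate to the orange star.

turn right 82°, forward 3.0 m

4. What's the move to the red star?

blocked — turn left 109°, forward 2.0 m, then turn right 41°, forward 4.2 m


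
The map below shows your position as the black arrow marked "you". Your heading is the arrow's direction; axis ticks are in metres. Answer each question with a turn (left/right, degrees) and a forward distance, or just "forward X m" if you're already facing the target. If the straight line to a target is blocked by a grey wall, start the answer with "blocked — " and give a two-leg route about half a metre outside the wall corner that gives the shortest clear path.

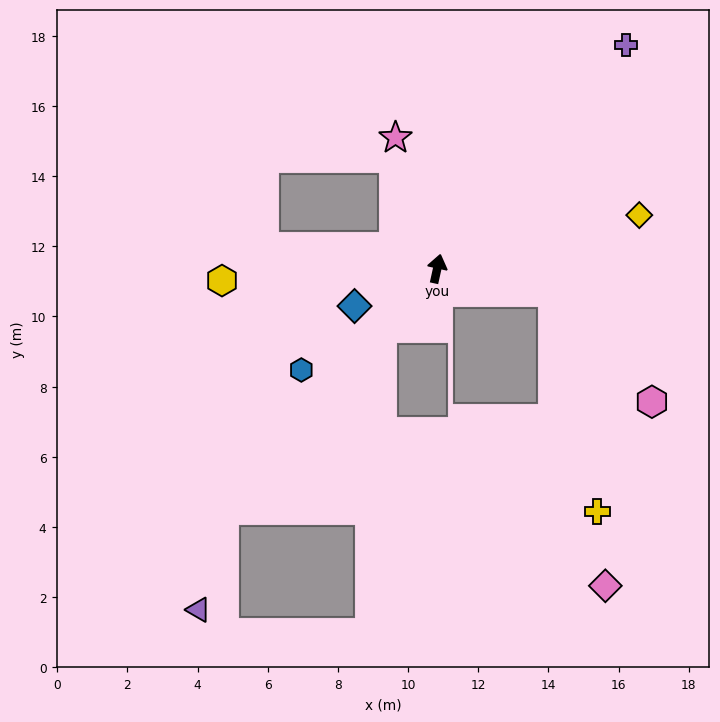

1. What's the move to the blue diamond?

turn left 127°, forward 2.6 m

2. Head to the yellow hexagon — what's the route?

turn left 106°, forward 6.1 m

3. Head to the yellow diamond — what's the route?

turn right 63°, forward 6.0 m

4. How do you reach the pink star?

turn left 30°, forward 3.9 m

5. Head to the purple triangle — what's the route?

blocked — turn left 151°, forward 9.2 m, then turn left 27°, forward 2.9 m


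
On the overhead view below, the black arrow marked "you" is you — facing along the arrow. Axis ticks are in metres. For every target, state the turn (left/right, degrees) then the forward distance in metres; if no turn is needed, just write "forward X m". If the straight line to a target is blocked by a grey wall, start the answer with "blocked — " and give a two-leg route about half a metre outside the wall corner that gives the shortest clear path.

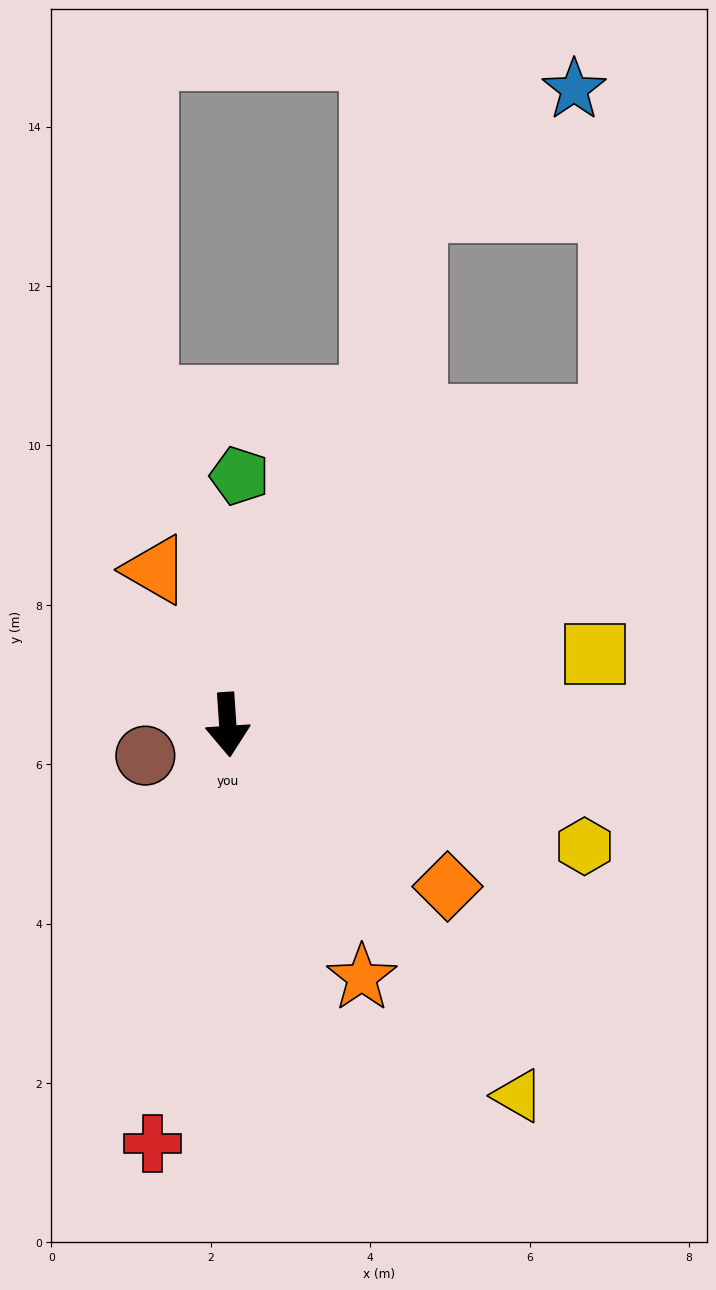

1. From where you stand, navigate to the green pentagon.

turn left 173°, forward 3.1 m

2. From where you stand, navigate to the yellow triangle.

turn left 34°, forward 5.9 m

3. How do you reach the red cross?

turn right 14°, forward 5.3 m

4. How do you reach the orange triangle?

turn right 159°, forward 2.1 m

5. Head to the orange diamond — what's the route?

turn left 50°, forward 3.4 m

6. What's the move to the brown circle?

turn right 73°, forward 1.1 m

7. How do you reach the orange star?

turn left 24°, forward 3.6 m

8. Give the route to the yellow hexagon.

turn left 67°, forward 4.7 m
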